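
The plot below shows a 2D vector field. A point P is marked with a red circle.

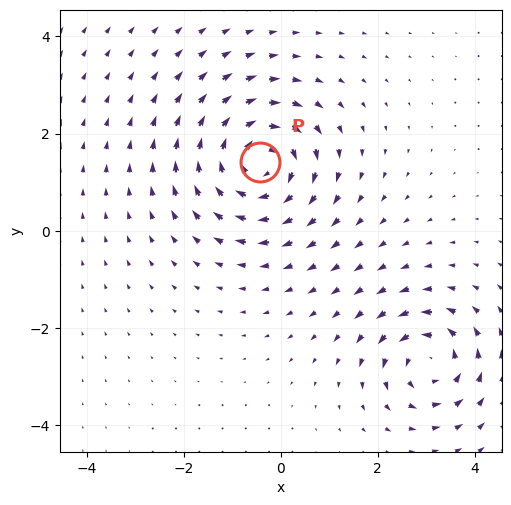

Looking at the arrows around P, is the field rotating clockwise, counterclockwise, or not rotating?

clockwise

Near P at (-0.4, 1.4) the arrows circulate clockwise. The curl (z-component) there is about -5; negative curl means clockwise rotation.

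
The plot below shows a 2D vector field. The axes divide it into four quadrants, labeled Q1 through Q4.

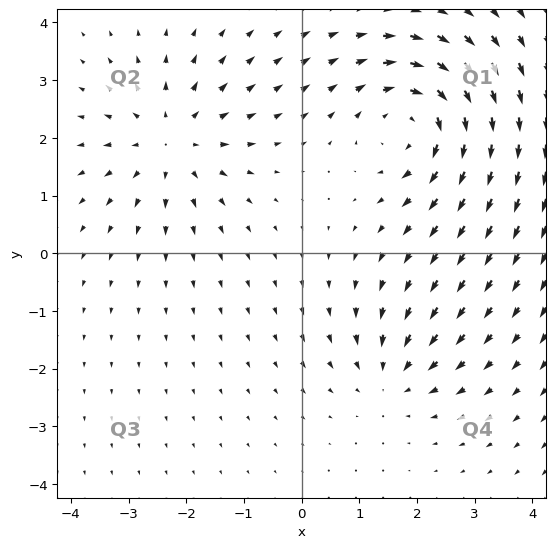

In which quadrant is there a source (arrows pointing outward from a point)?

The source sits at approximately (-2.3, 1.9), which lies in quadrant Q2. The divergence there is about +3, positive as expected for a source.

Q2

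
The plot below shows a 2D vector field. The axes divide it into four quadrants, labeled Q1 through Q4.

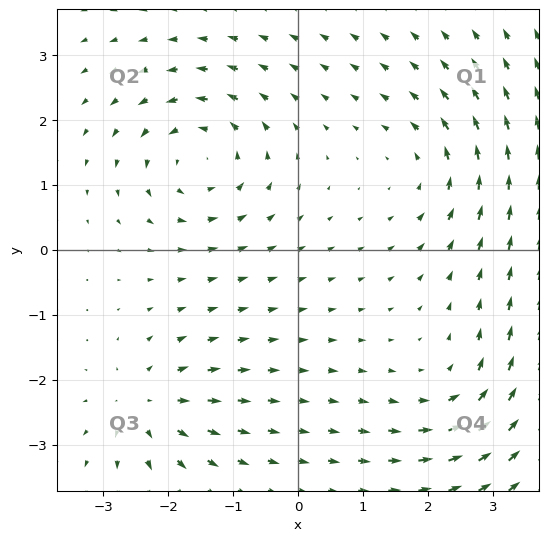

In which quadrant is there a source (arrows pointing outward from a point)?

Q3

The source sits at approximately (-2.3, -2.4), which lies in quadrant Q3. The divergence there is about +5, positive as expected for a source.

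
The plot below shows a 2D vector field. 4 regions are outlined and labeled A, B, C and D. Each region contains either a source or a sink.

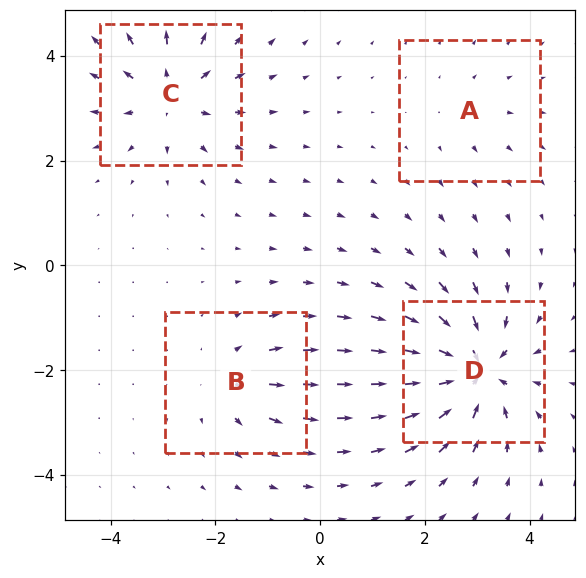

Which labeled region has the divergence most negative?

Divergence at each region's feature centre — A: about +2, B: about +4, C: about +6, D: about -8. Region D is most negative.

D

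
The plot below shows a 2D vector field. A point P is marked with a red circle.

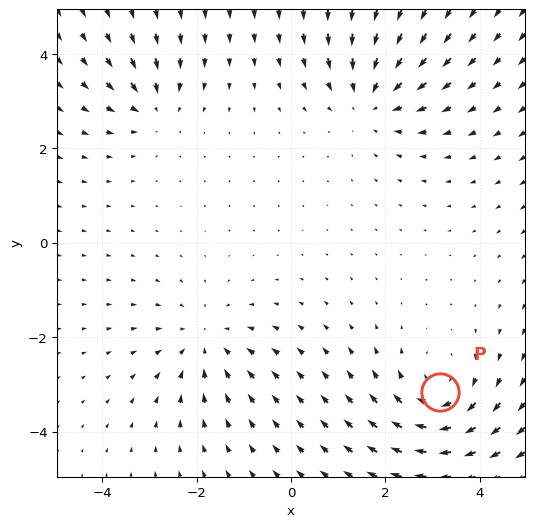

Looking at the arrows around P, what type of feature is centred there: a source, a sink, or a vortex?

At P (3.2, -3.2) the arrows circulate clockwise. Divergence ≈0, curl about -5 — near-zero divergence with nonzero curl is a vortex.

vortex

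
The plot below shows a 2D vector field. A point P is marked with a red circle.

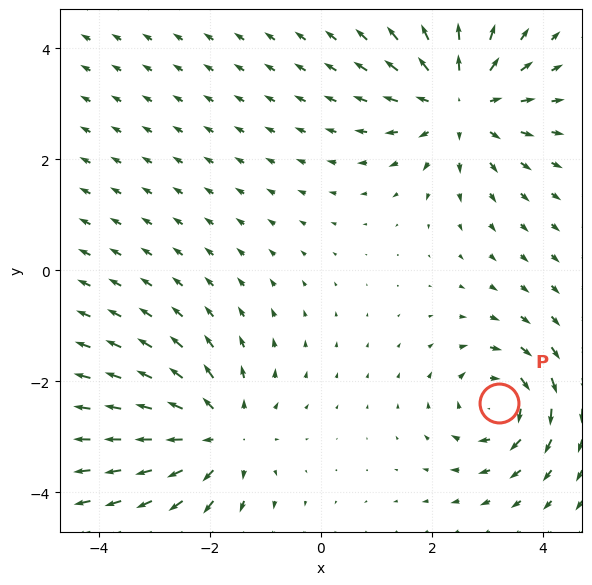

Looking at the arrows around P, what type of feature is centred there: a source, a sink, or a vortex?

vortex

At P (3.2, -2.4) the arrows circulate clockwise. Divergence ≈0, curl about -4 — near-zero divergence with nonzero curl is a vortex.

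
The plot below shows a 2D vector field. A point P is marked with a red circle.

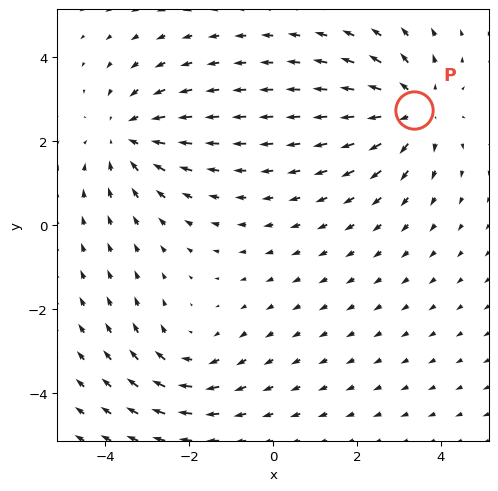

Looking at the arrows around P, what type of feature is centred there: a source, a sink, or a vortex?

At P (3.3, 2.7) the arrows spread outward. Divergence about +3, curl ≈0 — positive divergence with near-zero curl is a source.

source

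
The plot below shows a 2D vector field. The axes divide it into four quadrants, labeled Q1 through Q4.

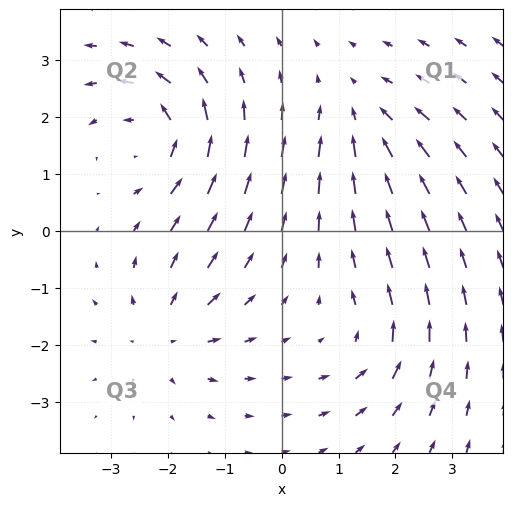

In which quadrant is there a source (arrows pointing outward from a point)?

Q3

The source sits at approximately (-2.0, -1.8), which lies in quadrant Q3. The divergence there is about +4, positive as expected for a source.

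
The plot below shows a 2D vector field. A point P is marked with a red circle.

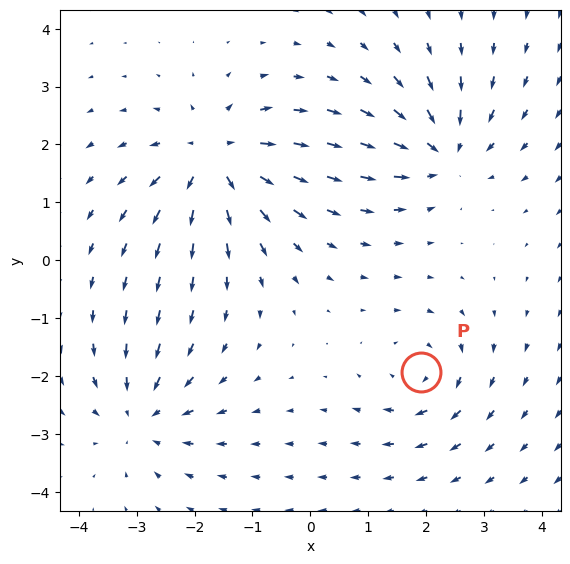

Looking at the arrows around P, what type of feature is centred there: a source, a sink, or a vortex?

vortex

At P (1.9, -1.9) the arrows circulate clockwise. Divergence ≈0, curl about -4 — near-zero divergence with nonzero curl is a vortex.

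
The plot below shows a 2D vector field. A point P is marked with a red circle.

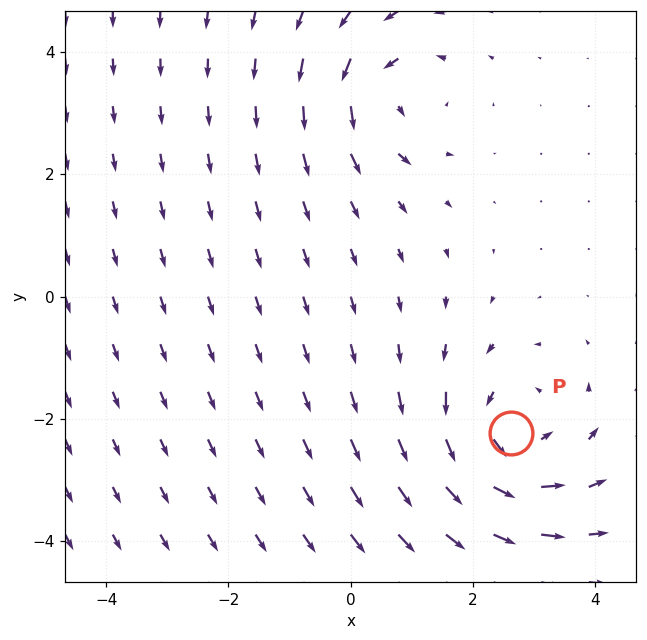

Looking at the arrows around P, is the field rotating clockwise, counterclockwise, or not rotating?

counterclockwise

Near P at (2.6, -2.2) the arrows circulate counterclockwise. The curl (z-component) there is about +5; positive curl means counterclockwise rotation.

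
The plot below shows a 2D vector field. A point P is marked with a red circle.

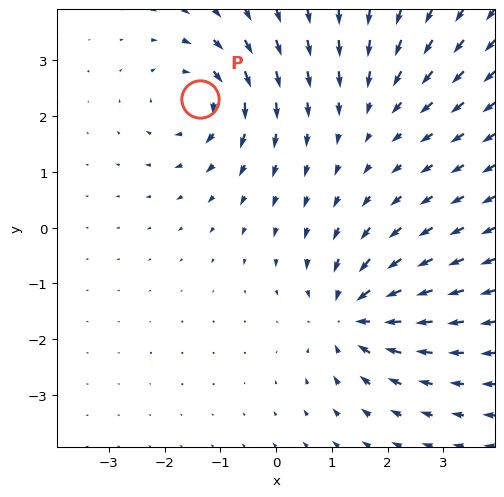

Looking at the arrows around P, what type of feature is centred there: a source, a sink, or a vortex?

At P (-1.4, 2.3) the arrows circulate clockwise. Divergence ≈0, curl about -5 — near-zero divergence with nonzero curl is a vortex.

vortex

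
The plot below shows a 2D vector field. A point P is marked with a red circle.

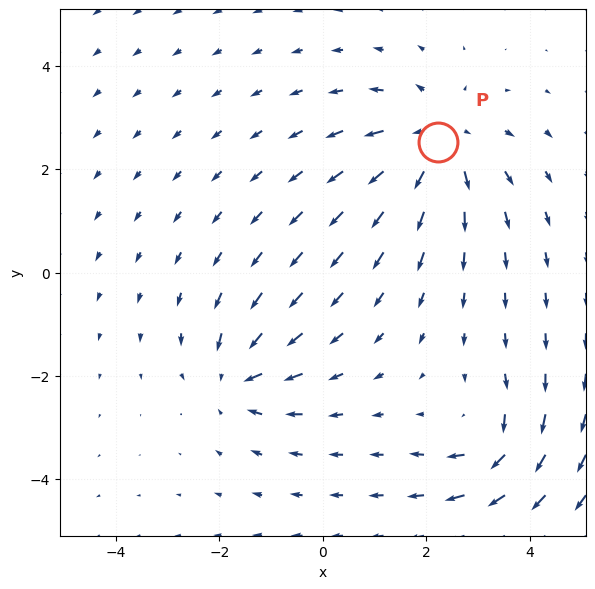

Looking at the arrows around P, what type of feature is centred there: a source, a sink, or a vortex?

source

At P (2.2, 2.5) the arrows spread outward. Divergence about +4, curl ≈0 — positive divergence with near-zero curl is a source.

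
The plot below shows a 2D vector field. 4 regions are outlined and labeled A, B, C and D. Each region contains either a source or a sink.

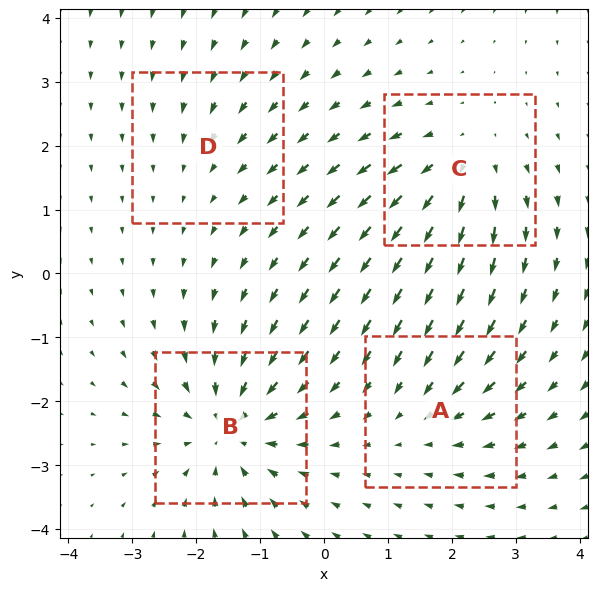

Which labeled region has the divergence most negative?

Divergence at each region's feature centre — A: about -3, B: about -6, C: about +5, D: about -2. Region B is most negative.

B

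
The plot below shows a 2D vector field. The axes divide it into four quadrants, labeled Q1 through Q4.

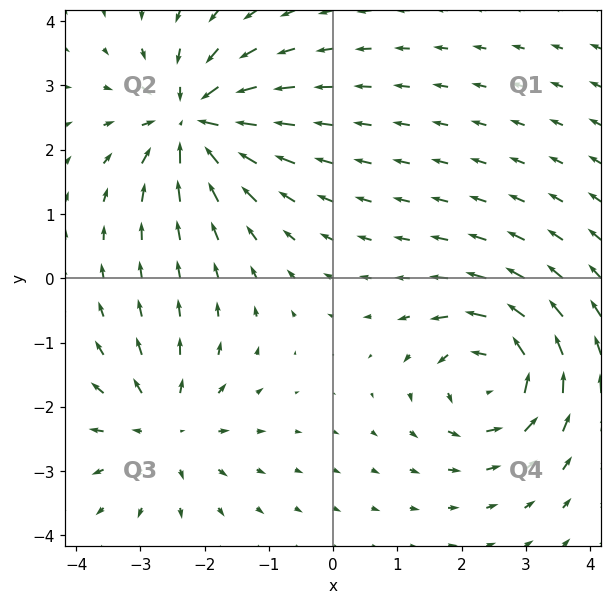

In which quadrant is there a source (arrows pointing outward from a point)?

The source sits at approximately (-2.6, -2.3), which lies in quadrant Q3. The divergence there is about +4, positive as expected for a source.

Q3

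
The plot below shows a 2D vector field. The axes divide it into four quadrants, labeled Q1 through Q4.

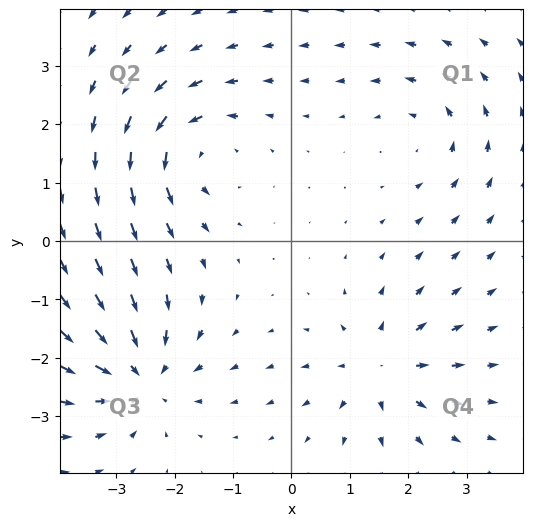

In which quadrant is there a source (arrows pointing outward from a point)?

The source sits at approximately (1.5, -2.2), which lies in quadrant Q4. The divergence there is about +4, positive as expected for a source.

Q4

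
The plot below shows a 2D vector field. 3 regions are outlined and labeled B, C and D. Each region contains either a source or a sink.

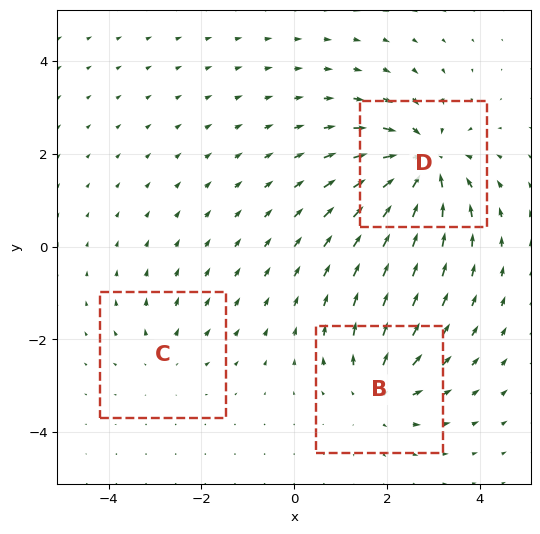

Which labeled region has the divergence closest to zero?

Divergence at each region's feature centre — B: about +3, C: about +2, D: about -5. Region C is closest to zero.

C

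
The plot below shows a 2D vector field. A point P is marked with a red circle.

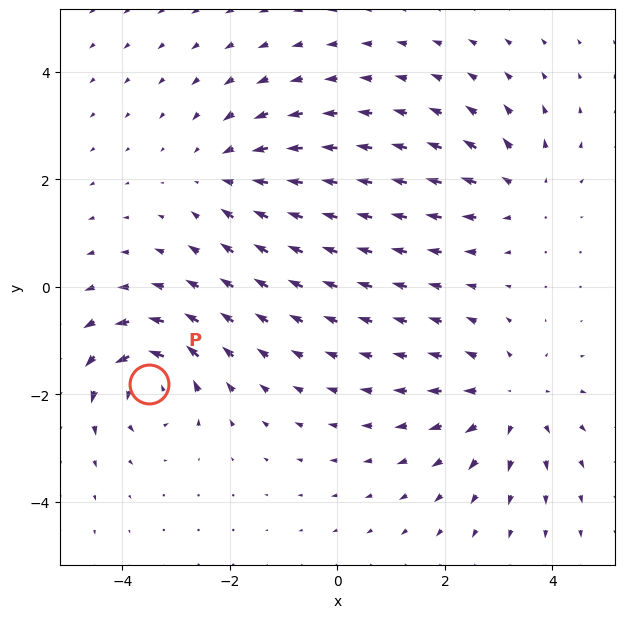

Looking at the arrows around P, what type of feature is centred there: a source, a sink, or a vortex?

vortex

At P (-3.5, -1.8) the arrows circulate counterclockwise. Divergence ≈0, curl about +6 — near-zero divergence with nonzero curl is a vortex.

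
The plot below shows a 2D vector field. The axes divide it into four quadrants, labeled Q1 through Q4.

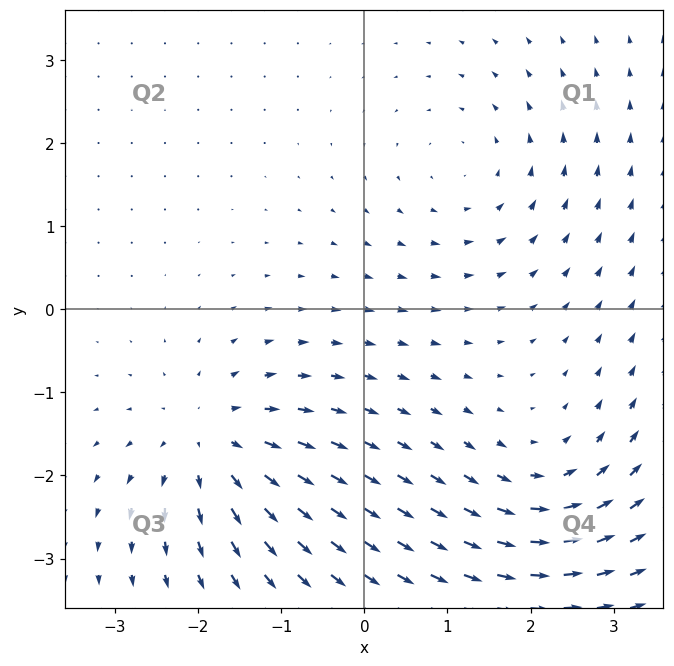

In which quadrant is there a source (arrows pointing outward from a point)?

The source sits at approximately (-1.8, -1.6), which lies in quadrant Q3. The divergence there is about +4, positive as expected for a source.

Q3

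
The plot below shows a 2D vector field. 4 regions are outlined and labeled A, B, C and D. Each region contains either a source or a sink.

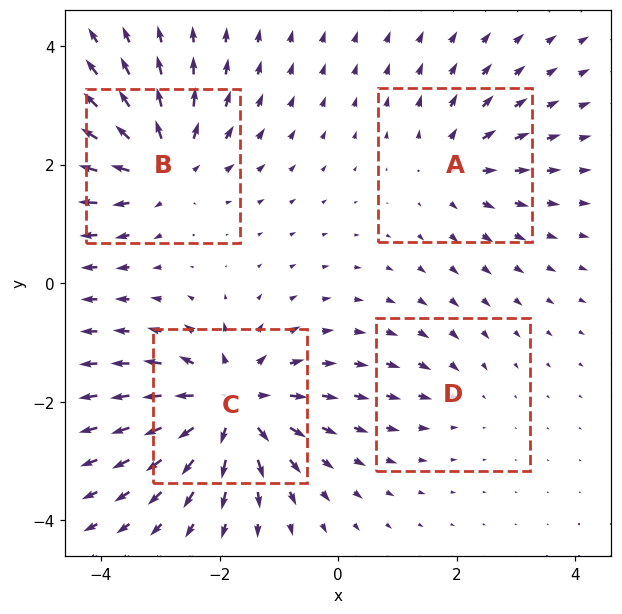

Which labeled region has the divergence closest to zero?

D

Divergence at each region's feature centre — A: about +4, B: about +6, C: about +8, D: about -2. Region D is closest to zero.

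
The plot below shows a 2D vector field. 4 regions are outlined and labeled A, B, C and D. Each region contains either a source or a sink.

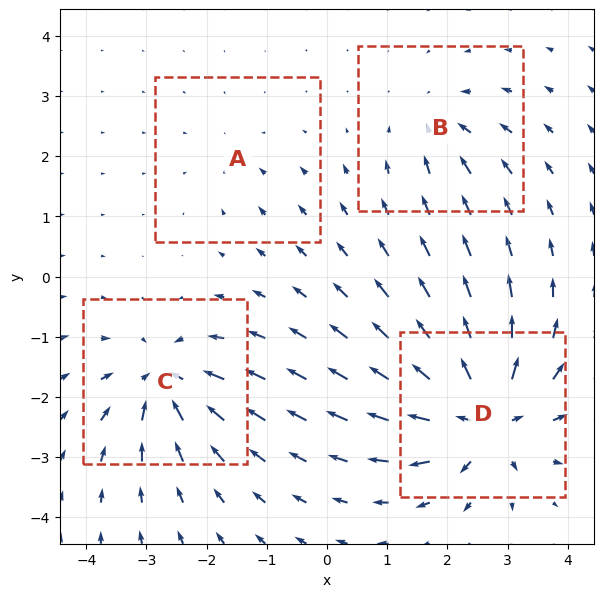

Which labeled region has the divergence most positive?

Divergence at each region's feature centre — A: about -2, B: about -4, C: about -7, D: about +9. Region D is most positive.

D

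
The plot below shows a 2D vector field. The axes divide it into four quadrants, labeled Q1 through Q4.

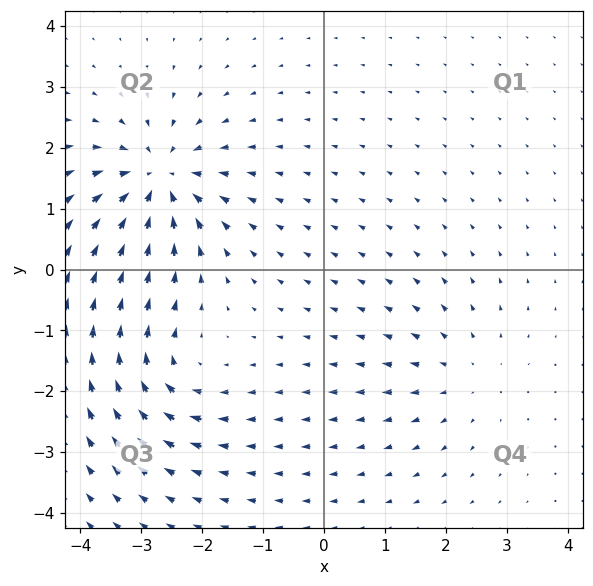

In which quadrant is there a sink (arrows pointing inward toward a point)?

The sink sits at approximately (-2.7, 1.5), which lies in quadrant Q2. The divergence there is about -6, negative as expected for a sink.

Q2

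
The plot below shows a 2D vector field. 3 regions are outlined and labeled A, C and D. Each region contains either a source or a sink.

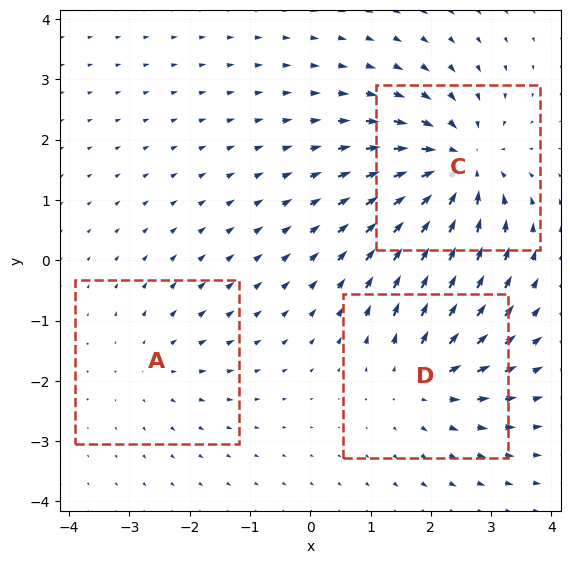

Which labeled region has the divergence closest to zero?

A

Divergence at each region's feature centre — A: about +2, C: about -5, D: about +3. Region A is closest to zero.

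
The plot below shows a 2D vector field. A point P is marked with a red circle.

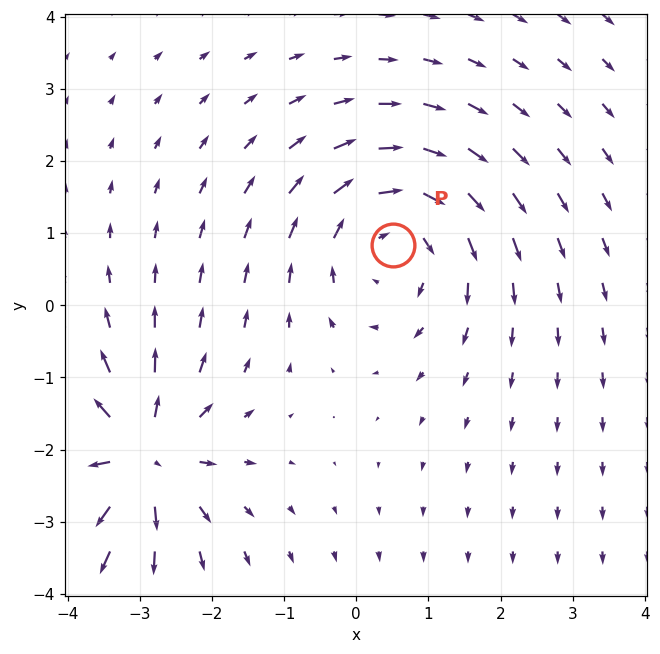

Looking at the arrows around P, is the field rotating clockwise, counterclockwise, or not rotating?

Near P at (0.5, 0.8) the arrows circulate clockwise. The curl (z-component) there is about -4; negative curl means clockwise rotation.

clockwise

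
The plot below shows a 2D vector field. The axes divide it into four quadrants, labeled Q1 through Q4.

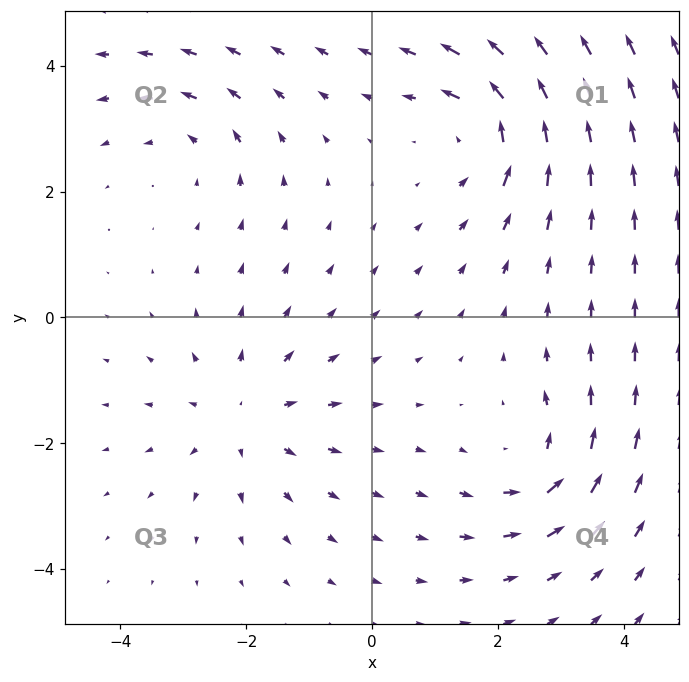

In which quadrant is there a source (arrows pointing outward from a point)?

Q3

The source sits at approximately (-2.0, -1.6), which lies in quadrant Q3. The divergence there is about +3, positive as expected for a source.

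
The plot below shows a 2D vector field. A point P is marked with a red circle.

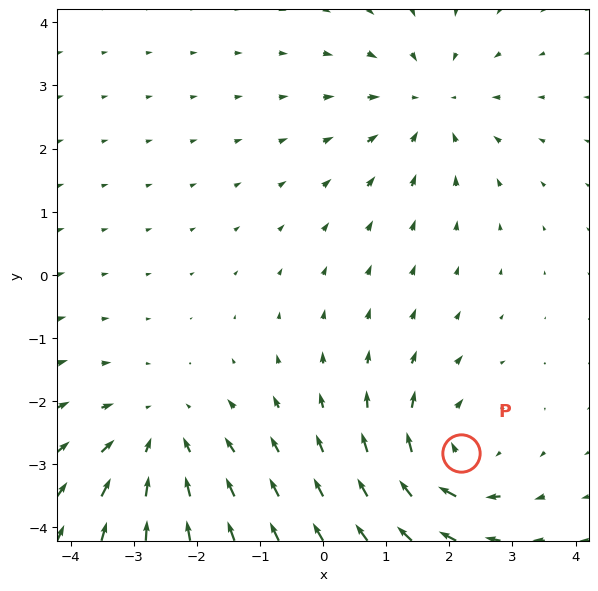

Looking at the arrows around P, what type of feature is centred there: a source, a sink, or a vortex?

At P (2.2, -2.8) the arrows circulate clockwise. Divergence ≈0, curl about -3 — near-zero divergence with nonzero curl is a vortex.

vortex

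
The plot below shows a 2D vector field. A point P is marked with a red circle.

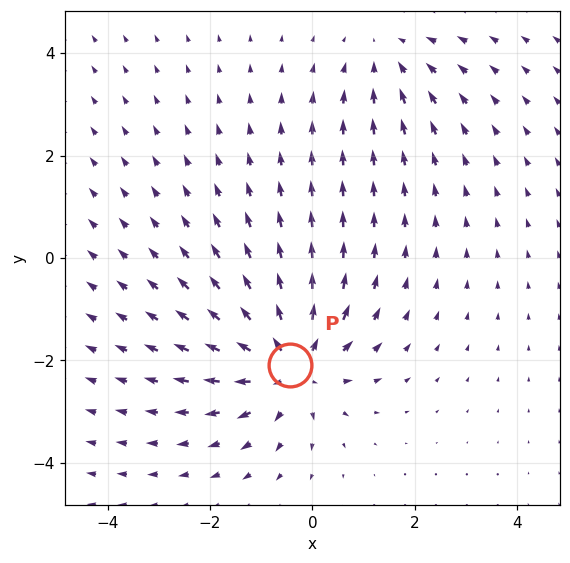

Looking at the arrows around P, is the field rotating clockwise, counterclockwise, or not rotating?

Near P at (-0.4, -2.1) the arrows show no circulation. The curl there is ≈0.

not rotating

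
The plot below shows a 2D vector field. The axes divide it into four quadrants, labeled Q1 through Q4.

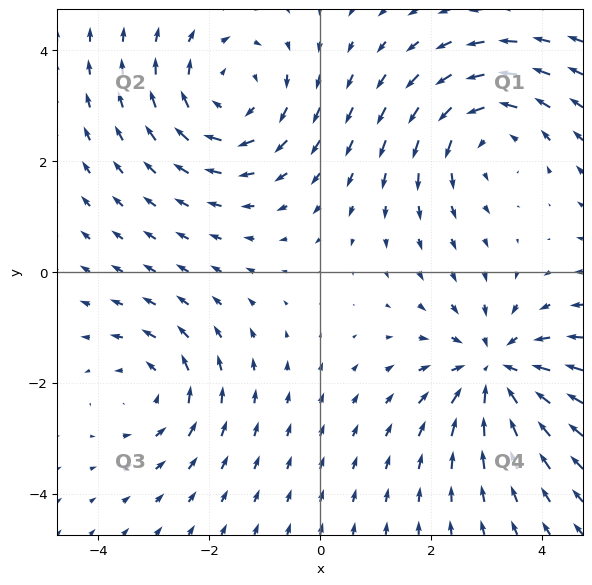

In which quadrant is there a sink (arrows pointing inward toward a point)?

Q4

The sink sits at approximately (3.2, -1.8), which lies in quadrant Q4. The divergence there is about -5, negative as expected for a sink.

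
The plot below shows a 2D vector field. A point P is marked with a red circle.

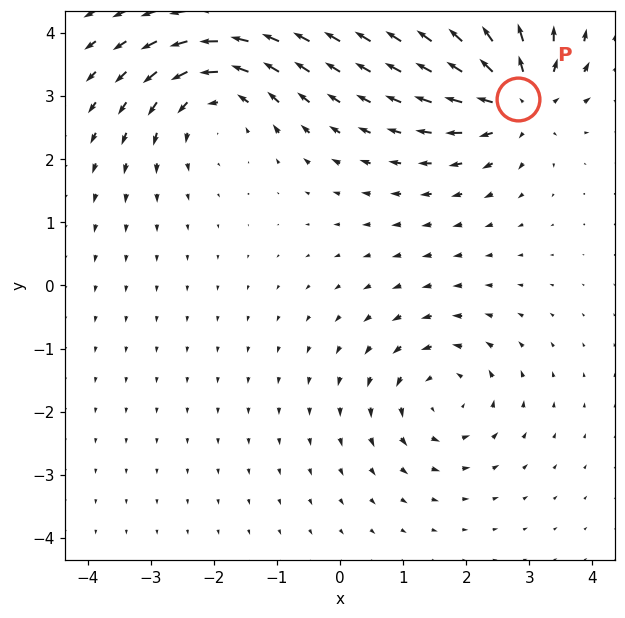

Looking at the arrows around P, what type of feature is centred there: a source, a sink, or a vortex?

source

At P (2.8, 3.0) the arrows spread outward. Divergence about +6, curl ≈0 — positive divergence with near-zero curl is a source.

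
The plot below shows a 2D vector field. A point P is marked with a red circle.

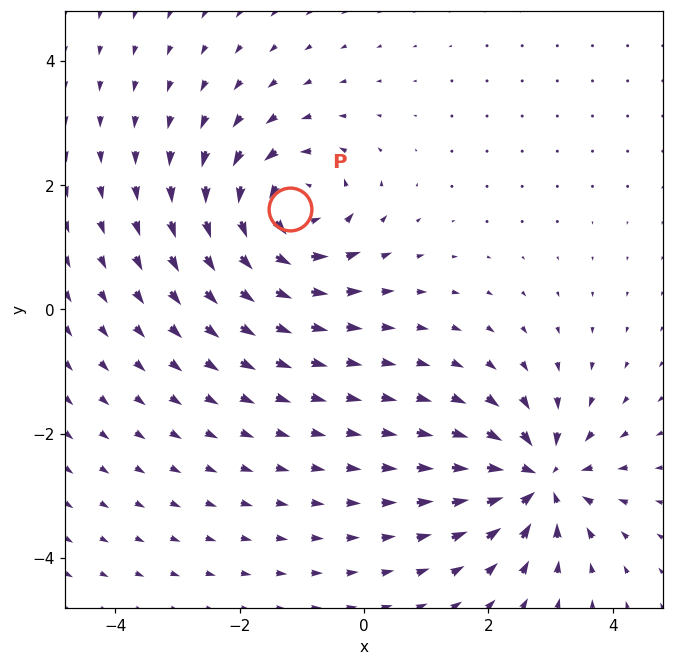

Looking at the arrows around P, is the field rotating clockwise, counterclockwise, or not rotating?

Near P at (-1.2, 1.6) the arrows circulate counterclockwise. The curl (z-component) there is about +5; positive curl means counterclockwise rotation.

counterclockwise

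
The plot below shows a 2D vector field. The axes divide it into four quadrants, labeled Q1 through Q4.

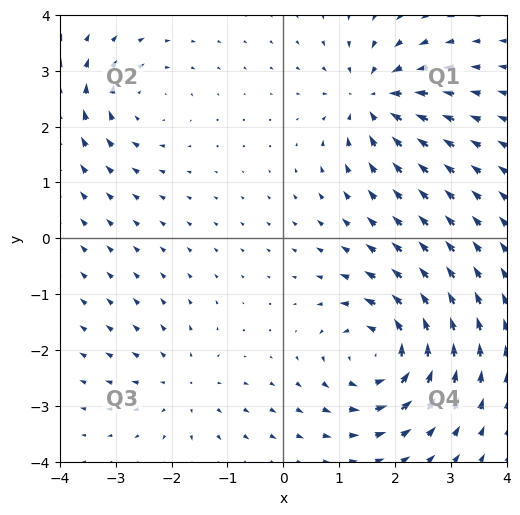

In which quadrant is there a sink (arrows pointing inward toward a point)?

Q1

The sink sits at approximately (1.6, 2.5), which lies in quadrant Q1. The divergence there is about -5, negative as expected for a sink.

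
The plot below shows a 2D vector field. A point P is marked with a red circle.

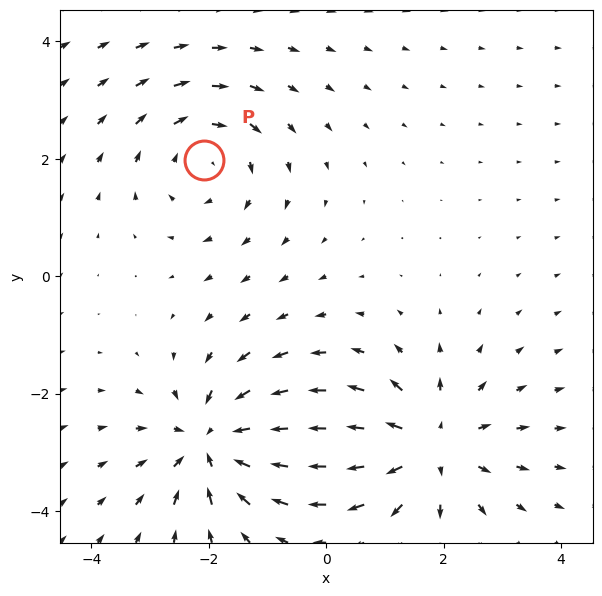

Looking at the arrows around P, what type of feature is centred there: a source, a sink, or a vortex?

vortex

At P (-2.1, 2.0) the arrows circulate clockwise. Divergence ≈0, curl about -3 — near-zero divergence with nonzero curl is a vortex.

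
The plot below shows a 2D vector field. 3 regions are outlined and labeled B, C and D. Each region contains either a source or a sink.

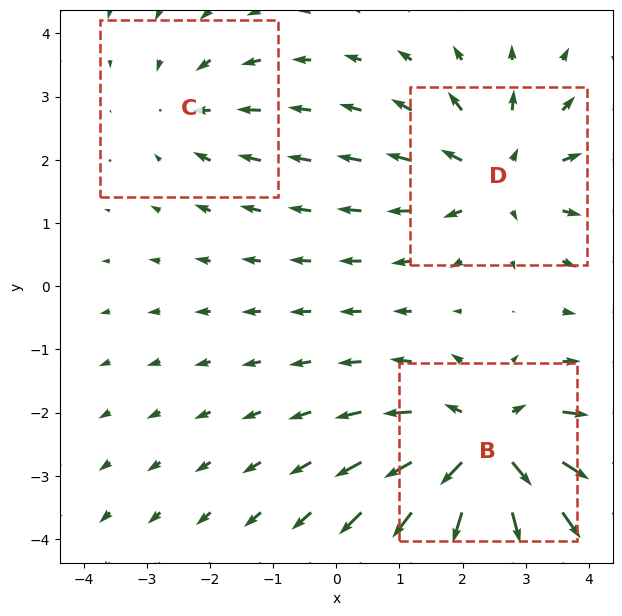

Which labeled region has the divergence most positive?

B

Divergence at each region's feature centre — B: about +5, C: about -2, D: about +3. Region B is most positive.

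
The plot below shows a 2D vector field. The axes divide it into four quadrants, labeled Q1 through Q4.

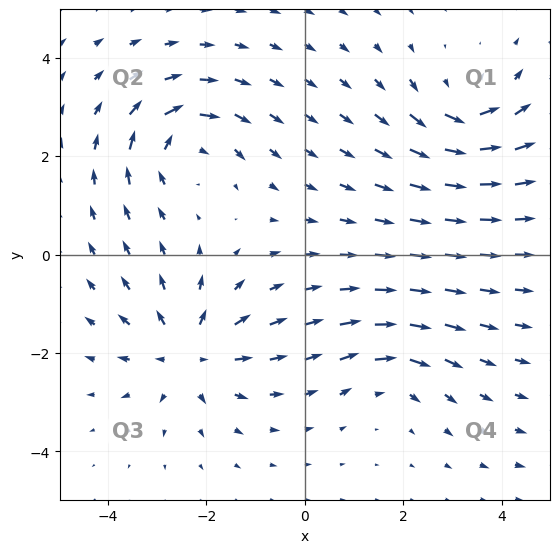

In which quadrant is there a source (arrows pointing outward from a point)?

The source sits at approximately (-2.4, -2.0), which lies in quadrant Q3. The divergence there is about +5, positive as expected for a source.

Q3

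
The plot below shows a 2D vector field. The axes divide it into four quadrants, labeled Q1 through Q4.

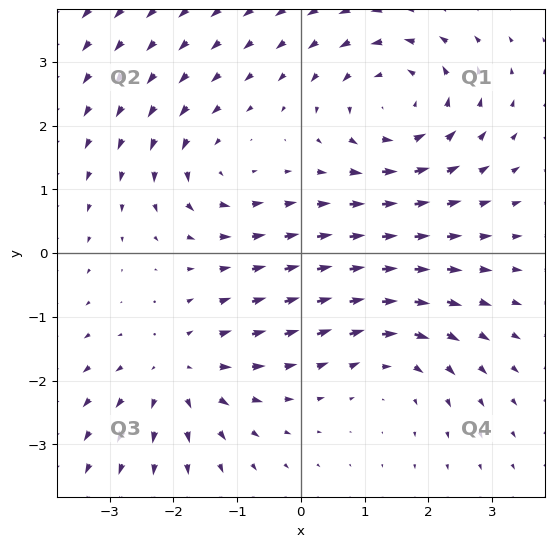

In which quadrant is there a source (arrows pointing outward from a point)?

The source sits at approximately (-1.9, -1.9), which lies in quadrant Q3. The divergence there is about +4, positive as expected for a source.

Q3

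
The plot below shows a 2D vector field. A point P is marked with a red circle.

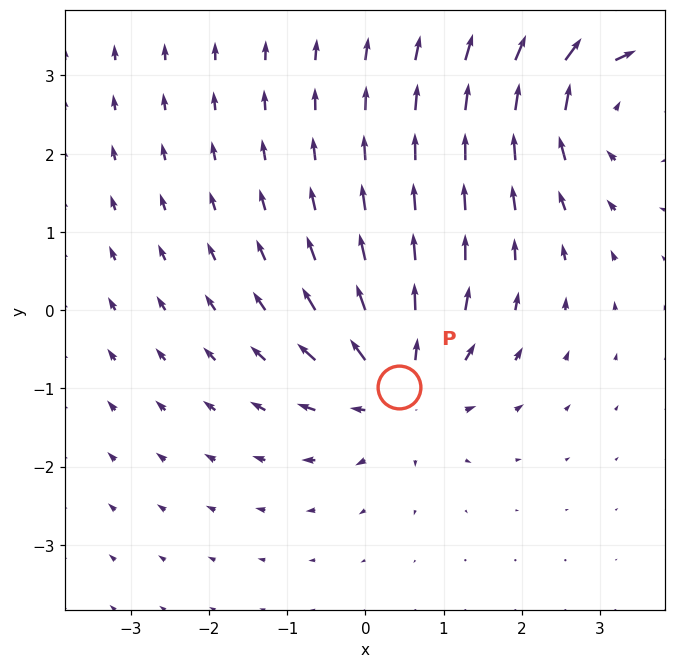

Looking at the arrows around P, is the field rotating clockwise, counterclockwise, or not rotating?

not rotating

Near P at (0.4, -1.0) the arrows show no circulation. The curl there is ≈0.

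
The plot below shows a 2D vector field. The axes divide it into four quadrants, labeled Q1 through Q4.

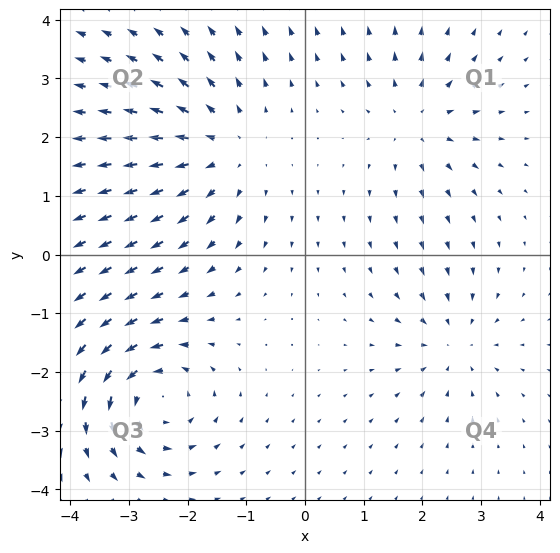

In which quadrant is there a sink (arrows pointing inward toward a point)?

Q4

The sink sits at approximately (2.5, -1.5), which lies in quadrant Q4. The divergence there is about -3, negative as expected for a sink.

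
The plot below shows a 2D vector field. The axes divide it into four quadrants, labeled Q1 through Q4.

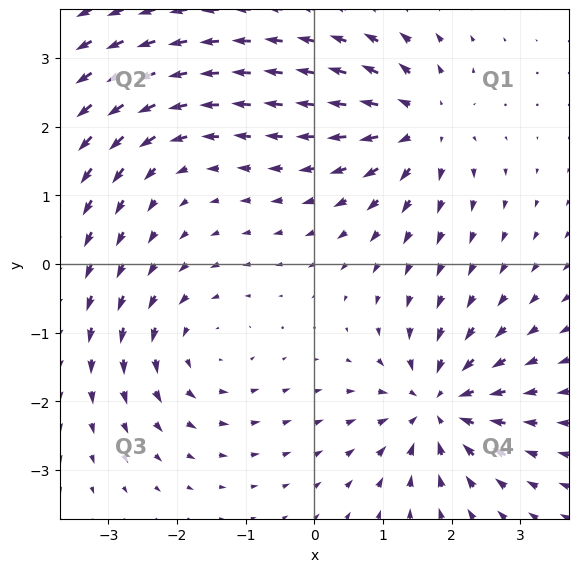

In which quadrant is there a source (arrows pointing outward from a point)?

Q1

The source sits at approximately (1.5, 2.0), which lies in quadrant Q1. The divergence there is about +5, positive as expected for a source.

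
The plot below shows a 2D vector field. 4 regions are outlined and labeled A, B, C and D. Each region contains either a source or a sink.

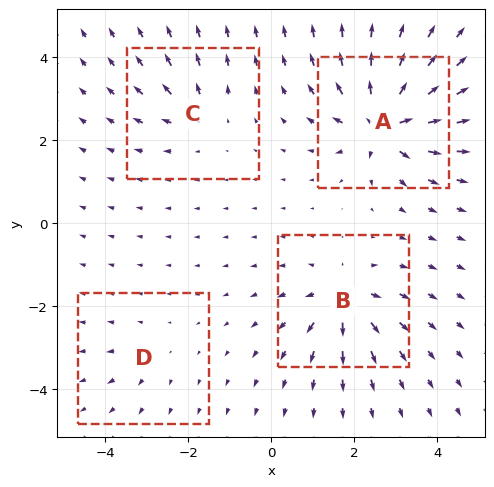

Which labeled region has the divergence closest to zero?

Divergence at each region's feature centre — A: about +9, B: about +6, C: about +4, D: about +2. Region D is closest to zero.

D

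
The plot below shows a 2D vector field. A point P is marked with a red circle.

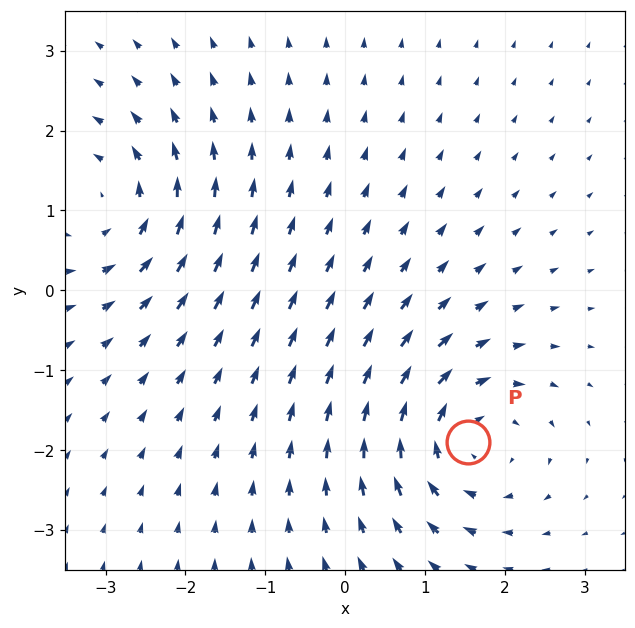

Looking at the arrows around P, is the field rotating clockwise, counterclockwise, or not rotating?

Near P at (1.5, -1.9) the arrows circulate clockwise. The curl (z-component) there is about -5; negative curl means clockwise rotation.

clockwise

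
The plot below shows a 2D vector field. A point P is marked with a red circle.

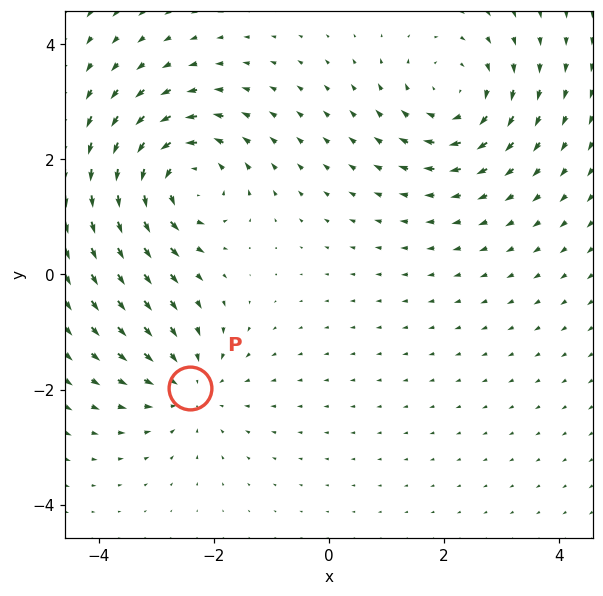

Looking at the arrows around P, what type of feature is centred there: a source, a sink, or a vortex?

At P (-2.4, -2.0) the arrows converge inward. Divergence about -3, curl ≈0 — negative divergence with near-zero curl is a sink.

sink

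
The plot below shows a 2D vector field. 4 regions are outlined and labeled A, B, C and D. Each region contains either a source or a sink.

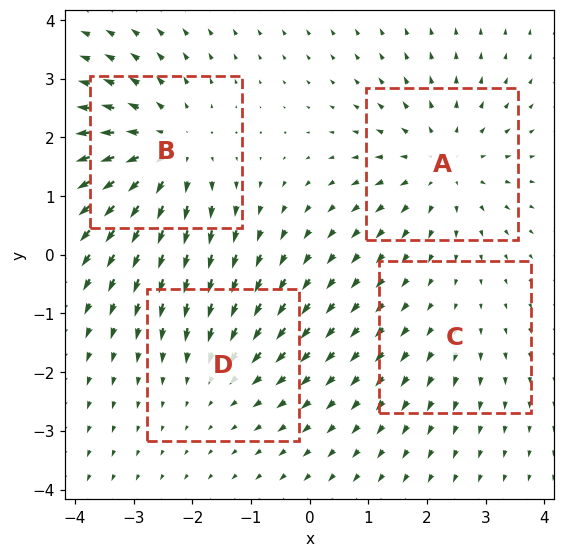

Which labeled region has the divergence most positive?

Divergence at each region's feature centre — A: about +4, B: about +6, C: about +2, D: about -3. Region B is most positive.

B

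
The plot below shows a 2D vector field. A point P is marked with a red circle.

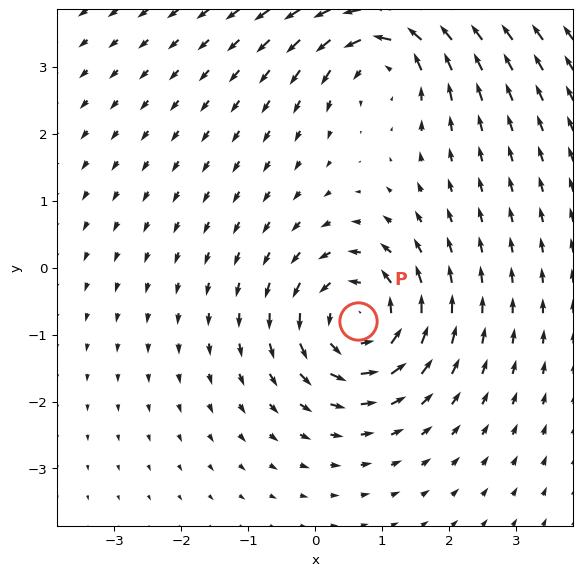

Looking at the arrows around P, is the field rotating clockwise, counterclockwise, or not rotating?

counterclockwise

Near P at (0.6, -0.8) the arrows circulate counterclockwise. The curl (z-component) there is about +7; positive curl means counterclockwise rotation.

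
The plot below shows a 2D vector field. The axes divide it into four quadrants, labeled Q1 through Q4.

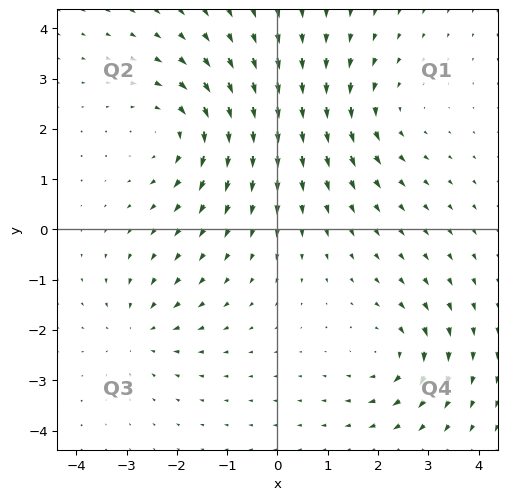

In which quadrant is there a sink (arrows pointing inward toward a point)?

The sink sits at approximately (-2.7, -2.0), which lies in quadrant Q3. The divergence there is about -3, negative as expected for a sink.

Q3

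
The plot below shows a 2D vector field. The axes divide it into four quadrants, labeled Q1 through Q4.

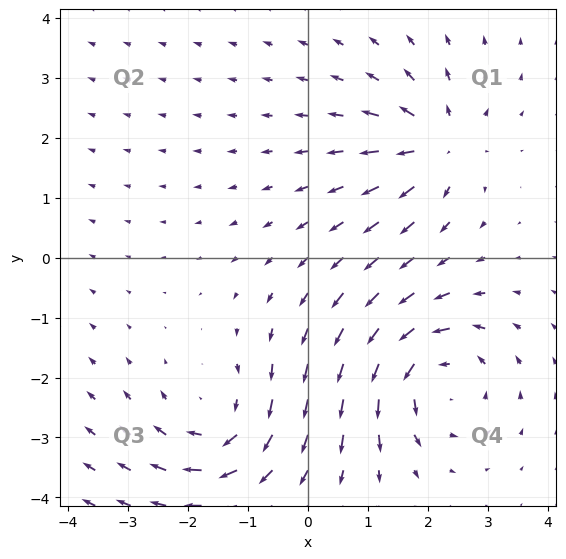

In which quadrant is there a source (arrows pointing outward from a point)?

Q1

The source sits at approximately (2.2, 1.9), which lies in quadrant Q1. The divergence there is about +5, positive as expected for a source.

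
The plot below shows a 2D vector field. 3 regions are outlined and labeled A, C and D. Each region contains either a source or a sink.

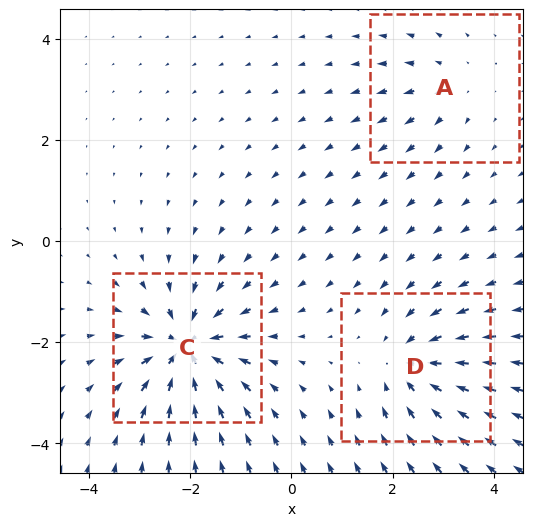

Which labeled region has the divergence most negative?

C

Divergence at each region's feature centre — A: about +2, C: about -6, D: about -4. Region C is most negative.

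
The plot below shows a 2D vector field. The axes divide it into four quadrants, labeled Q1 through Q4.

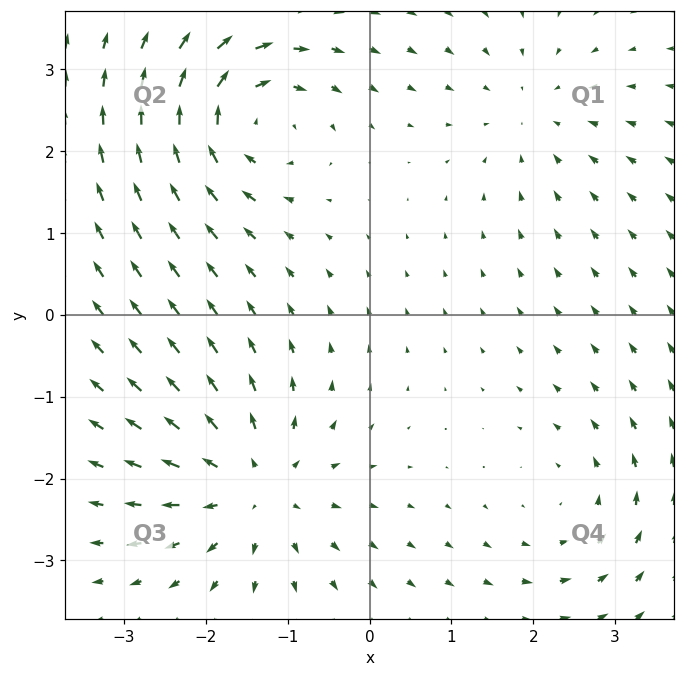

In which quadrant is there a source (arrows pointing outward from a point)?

Q3

The source sits at approximately (-1.4, -2.1), which lies in quadrant Q3. The divergence there is about +4, positive as expected for a source.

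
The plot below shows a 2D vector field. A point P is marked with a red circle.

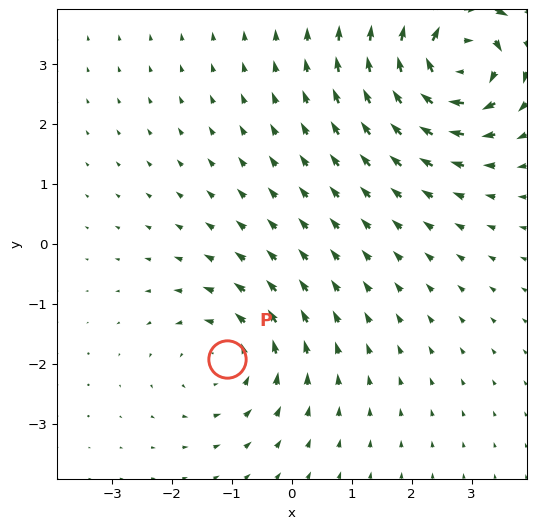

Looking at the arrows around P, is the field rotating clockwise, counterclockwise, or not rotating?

counterclockwise

Near P at (-1.1, -1.9) the arrows circulate counterclockwise. The curl (z-component) there is about +3; positive curl means counterclockwise rotation.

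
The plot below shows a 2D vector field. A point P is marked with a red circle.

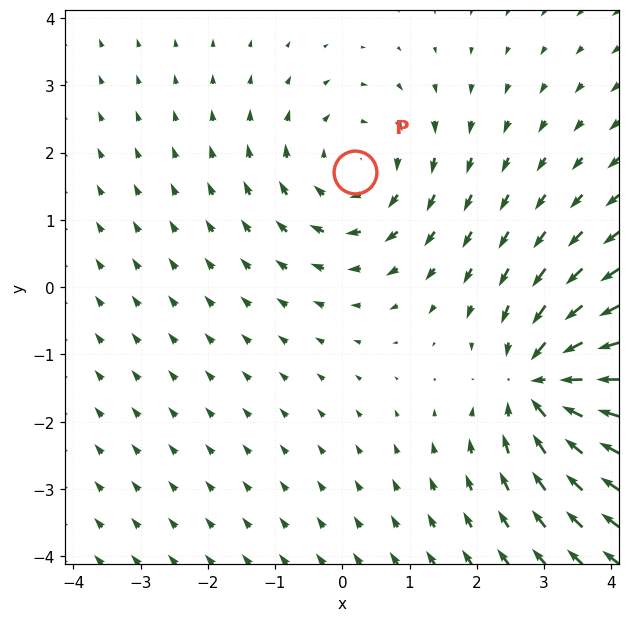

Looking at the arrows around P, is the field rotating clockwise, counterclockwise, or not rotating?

clockwise

Near P at (0.2, 1.7) the arrows circulate clockwise. The curl (z-component) there is about -2; negative curl means clockwise rotation.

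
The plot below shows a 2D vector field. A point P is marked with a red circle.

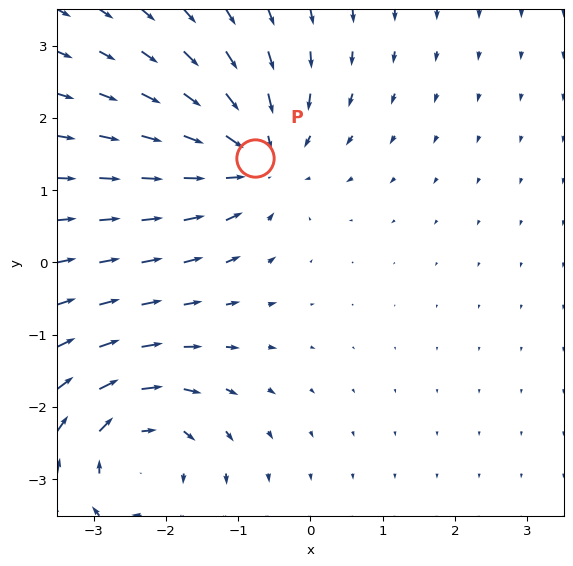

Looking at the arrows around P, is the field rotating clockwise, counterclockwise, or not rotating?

Near P at (-0.8, 1.4) the arrows show no circulation. The curl there is ≈0.

not rotating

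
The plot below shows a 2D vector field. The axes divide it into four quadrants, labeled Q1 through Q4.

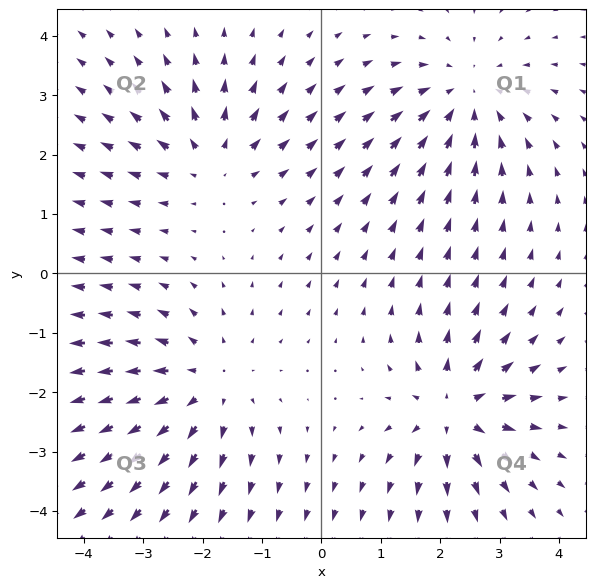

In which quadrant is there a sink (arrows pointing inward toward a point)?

Q1

The sink sits at approximately (2.4, 3.0), which lies in quadrant Q1. The divergence there is about -4, negative as expected for a sink.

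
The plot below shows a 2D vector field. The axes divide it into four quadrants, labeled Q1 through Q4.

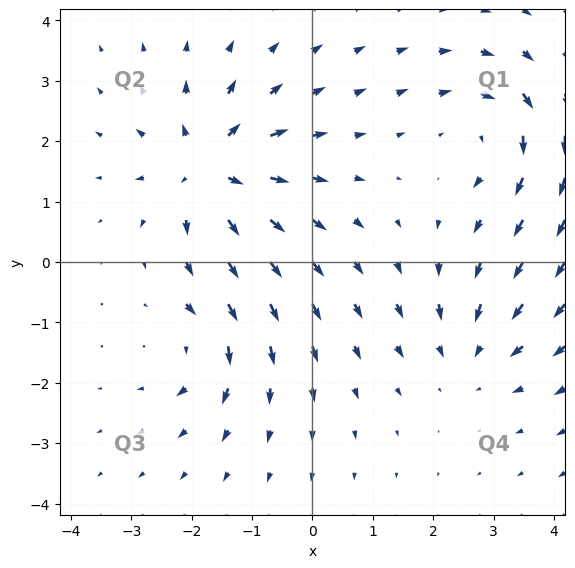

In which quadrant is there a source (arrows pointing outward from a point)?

Q2

The source sits at approximately (-1.7, 1.5), which lies in quadrant Q2. The divergence there is about +5, positive as expected for a source.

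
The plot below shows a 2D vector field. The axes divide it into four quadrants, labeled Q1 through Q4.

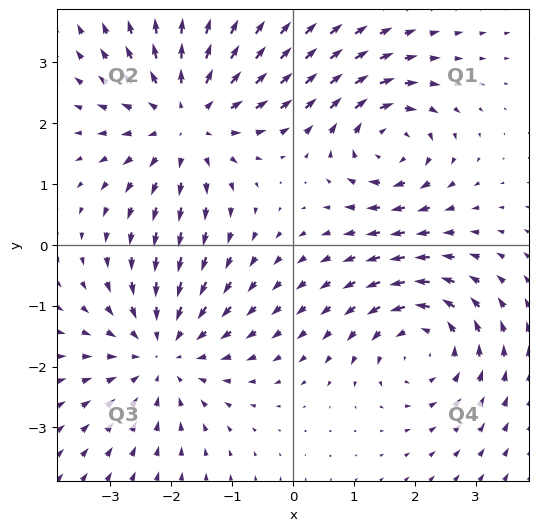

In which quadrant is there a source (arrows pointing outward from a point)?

Q2

The source sits at approximately (-1.7, 2.1), which lies in quadrant Q2. The divergence there is about +4, positive as expected for a source.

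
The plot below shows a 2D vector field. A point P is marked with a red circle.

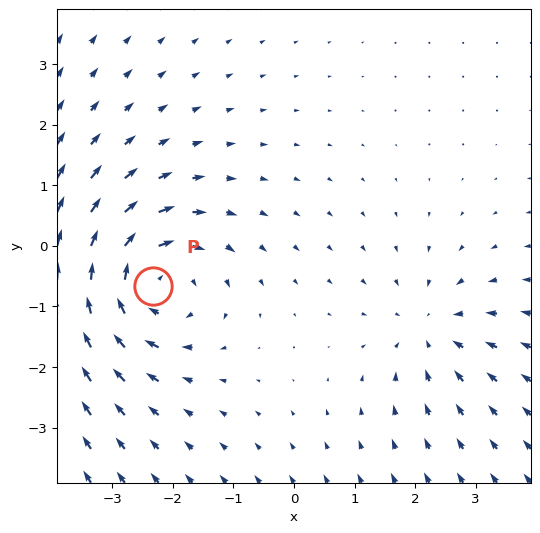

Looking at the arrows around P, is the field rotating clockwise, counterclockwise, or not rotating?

clockwise

Near P at (-2.3, -0.7) the arrows circulate clockwise. The curl (z-component) there is about -5; negative curl means clockwise rotation.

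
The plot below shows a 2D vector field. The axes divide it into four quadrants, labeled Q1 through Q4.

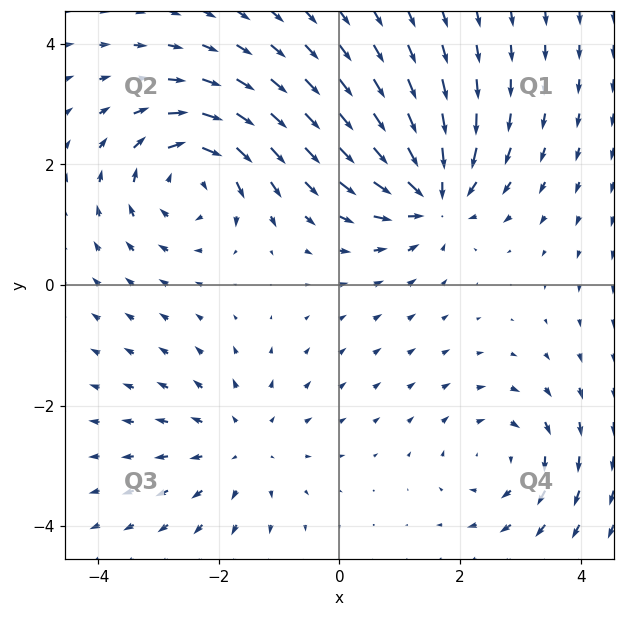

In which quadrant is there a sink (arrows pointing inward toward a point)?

The sink sits at approximately (1.6, 1.5), which lies in quadrant Q1. The divergence there is about -6, negative as expected for a sink.

Q1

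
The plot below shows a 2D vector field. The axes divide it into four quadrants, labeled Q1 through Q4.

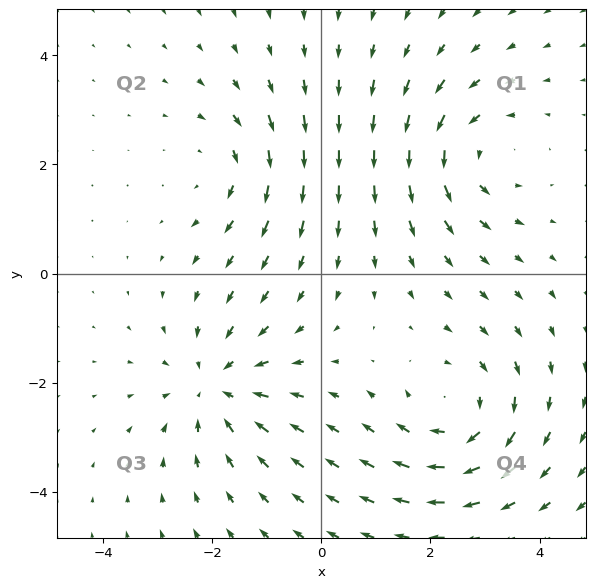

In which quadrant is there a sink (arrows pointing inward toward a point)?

Q3

The sink sits at approximately (-1.9, -2.1), which lies in quadrant Q3. The divergence there is about -4, negative as expected for a sink.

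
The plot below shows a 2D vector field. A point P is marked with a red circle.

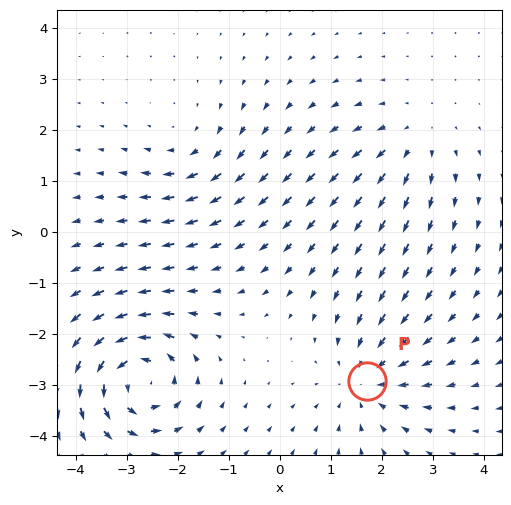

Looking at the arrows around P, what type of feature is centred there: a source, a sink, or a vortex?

sink

At P (1.7, -2.9) the arrows converge inward. Divergence about -3, curl ≈0 — negative divergence with near-zero curl is a sink.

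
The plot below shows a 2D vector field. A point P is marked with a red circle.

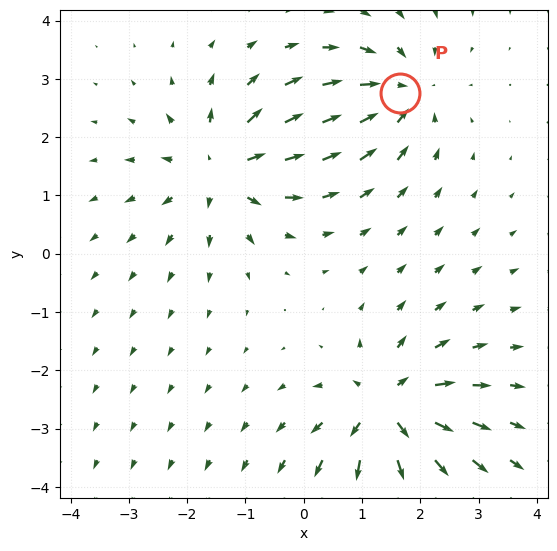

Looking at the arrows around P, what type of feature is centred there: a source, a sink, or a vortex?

sink

At P (1.7, 2.8) the arrows converge inward. Divergence about -3, curl ≈0 — negative divergence with near-zero curl is a sink.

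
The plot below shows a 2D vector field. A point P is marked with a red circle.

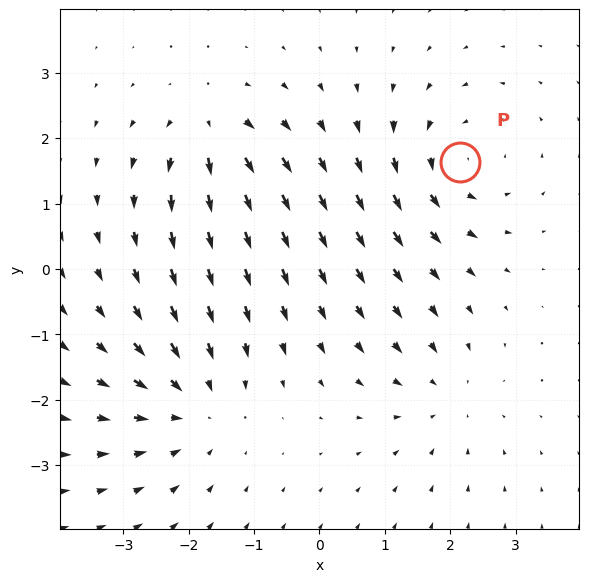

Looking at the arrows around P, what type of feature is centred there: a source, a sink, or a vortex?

vortex

At P (2.2, 1.6) the arrows circulate counterclockwise. Divergence ≈0, curl about +4 — near-zero divergence with nonzero curl is a vortex.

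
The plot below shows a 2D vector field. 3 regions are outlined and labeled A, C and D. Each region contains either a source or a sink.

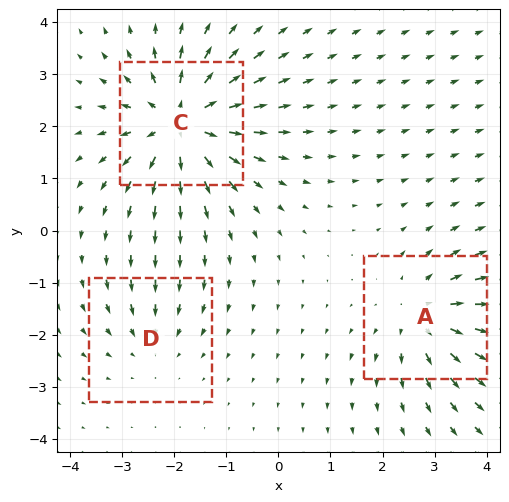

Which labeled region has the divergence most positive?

C

Divergence at each region's feature centre — A: about +4, C: about +5, D: about -2. Region C is most positive.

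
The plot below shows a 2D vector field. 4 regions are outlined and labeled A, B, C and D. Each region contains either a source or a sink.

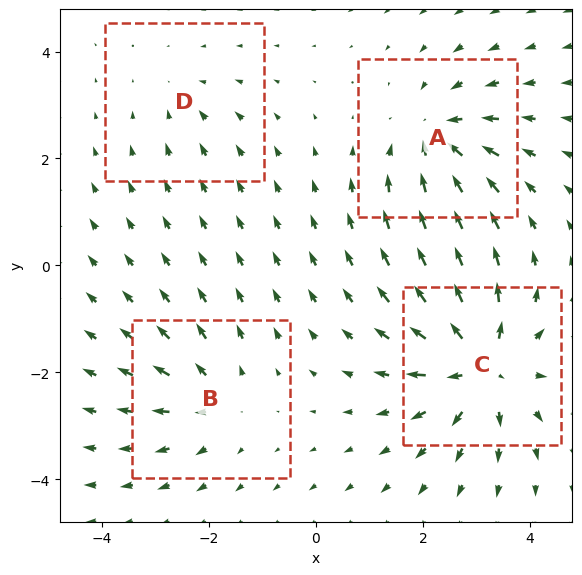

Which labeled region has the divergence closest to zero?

D

Divergence at each region's feature centre — A: about -5, B: about +4, C: about +7, D: about -2. Region D is closest to zero.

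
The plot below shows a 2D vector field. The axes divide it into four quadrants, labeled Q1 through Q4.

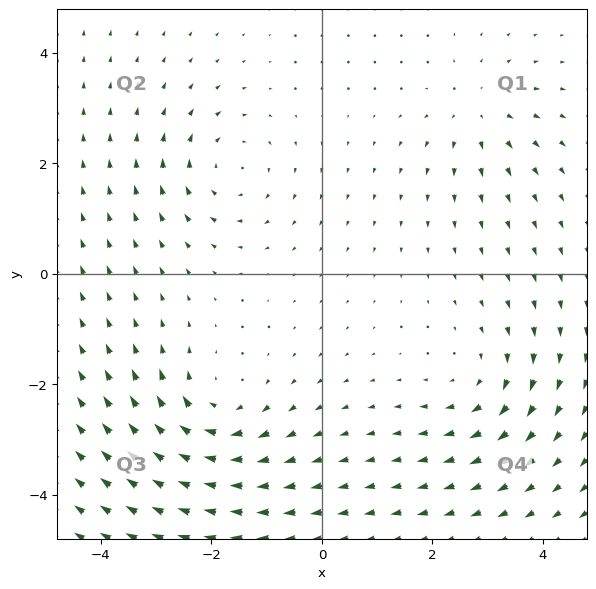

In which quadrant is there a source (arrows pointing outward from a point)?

Q1

The source sits at approximately (2.8, 2.9), which lies in quadrant Q1. The divergence there is about +4, positive as expected for a source.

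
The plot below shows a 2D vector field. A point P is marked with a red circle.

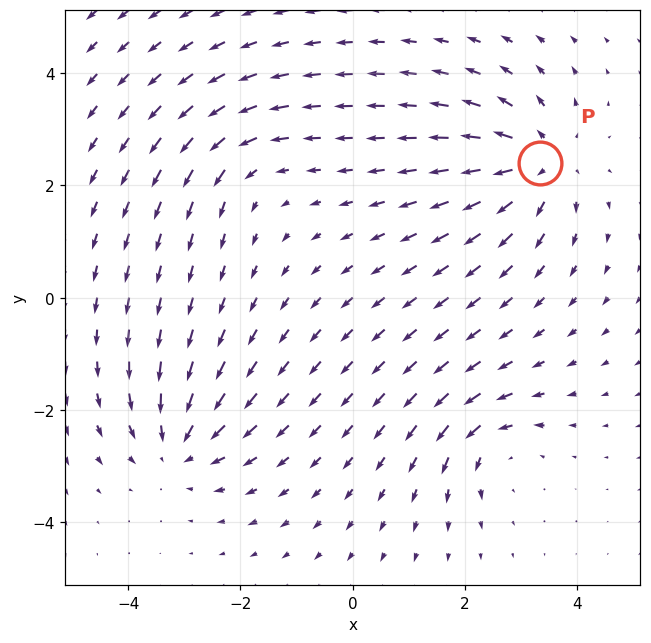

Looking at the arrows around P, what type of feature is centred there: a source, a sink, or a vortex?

source

At P (3.3, 2.4) the arrows spread outward. Divergence about +5, curl ≈0 — positive divergence with near-zero curl is a source.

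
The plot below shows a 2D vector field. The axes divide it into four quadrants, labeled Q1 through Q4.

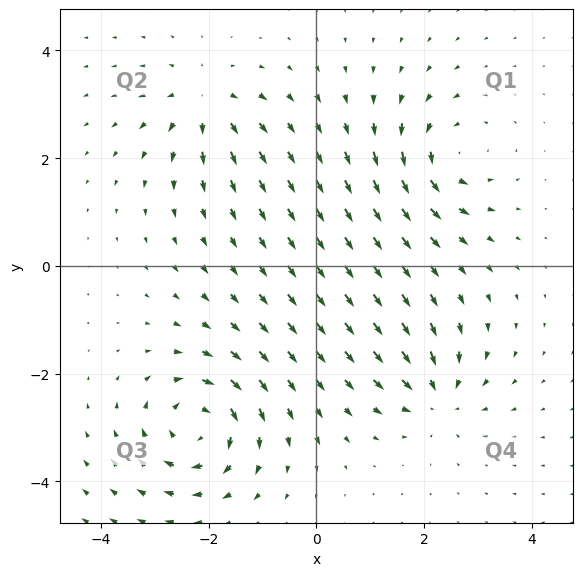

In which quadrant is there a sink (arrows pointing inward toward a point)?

Q4

The sink sits at approximately (2.2, -2.4), which lies in quadrant Q4. The divergence there is about -4, negative as expected for a sink.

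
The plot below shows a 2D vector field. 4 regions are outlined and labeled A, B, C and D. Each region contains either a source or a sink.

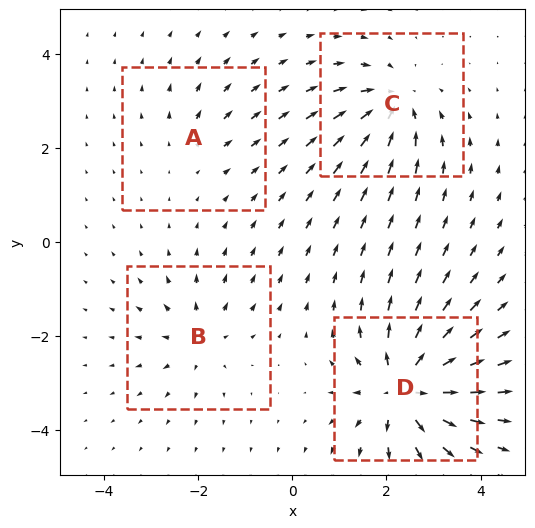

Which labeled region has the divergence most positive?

D

Divergence at each region's feature centre — A: about +2, B: about +4, C: about -6, D: about +9. Region D is most positive.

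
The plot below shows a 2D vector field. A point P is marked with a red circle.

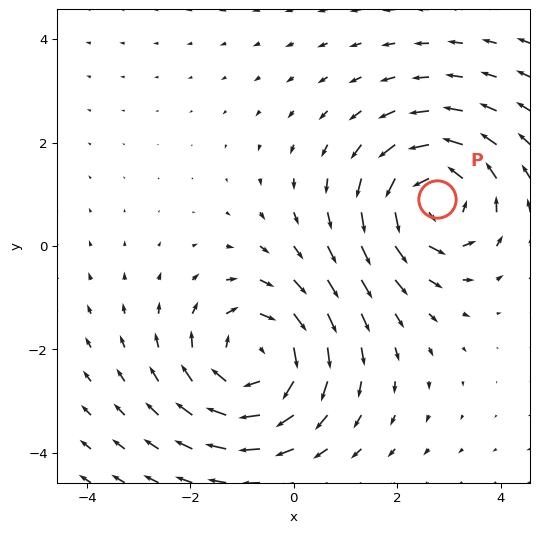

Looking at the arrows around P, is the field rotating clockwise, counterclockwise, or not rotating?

counterclockwise

Near P at (2.8, 0.9) the arrows circulate counterclockwise. The curl (z-component) there is about +4; positive curl means counterclockwise rotation.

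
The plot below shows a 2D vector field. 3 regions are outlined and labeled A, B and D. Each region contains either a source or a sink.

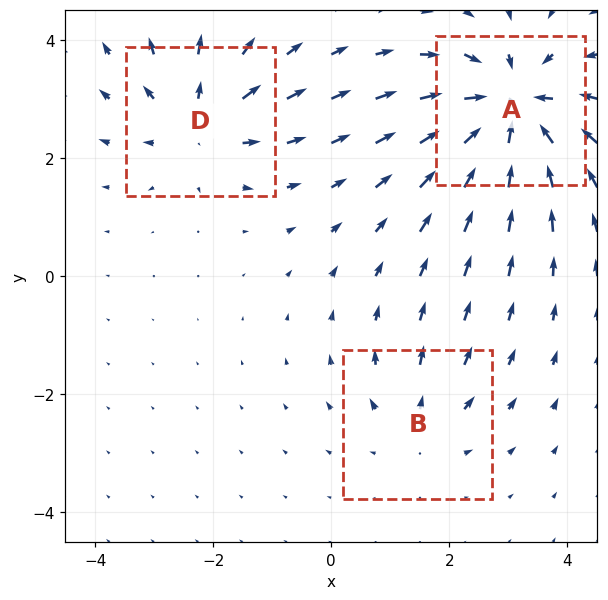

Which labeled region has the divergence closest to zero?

B

Divergence at each region's feature centre — A: about -5, B: about +2, D: about +3. Region B is closest to zero.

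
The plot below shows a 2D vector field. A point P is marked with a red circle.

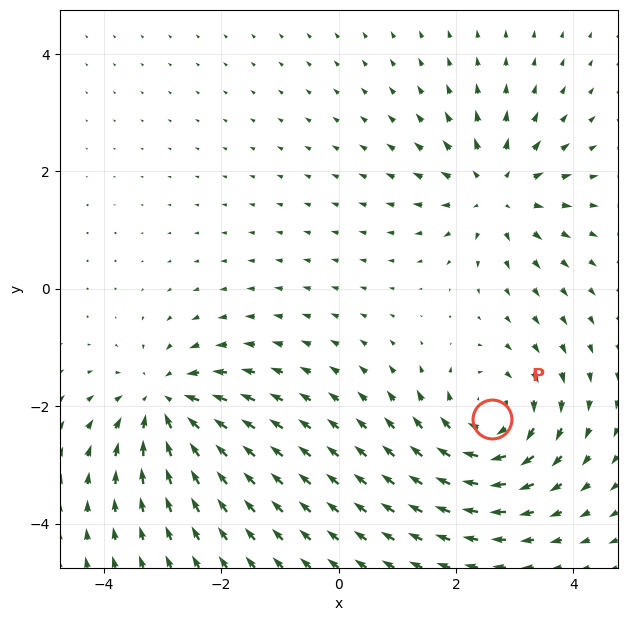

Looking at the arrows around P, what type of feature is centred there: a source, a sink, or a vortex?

At P (2.6, -2.2) the arrows circulate clockwise. Divergence ≈0, curl about -4 — near-zero divergence with nonzero curl is a vortex.

vortex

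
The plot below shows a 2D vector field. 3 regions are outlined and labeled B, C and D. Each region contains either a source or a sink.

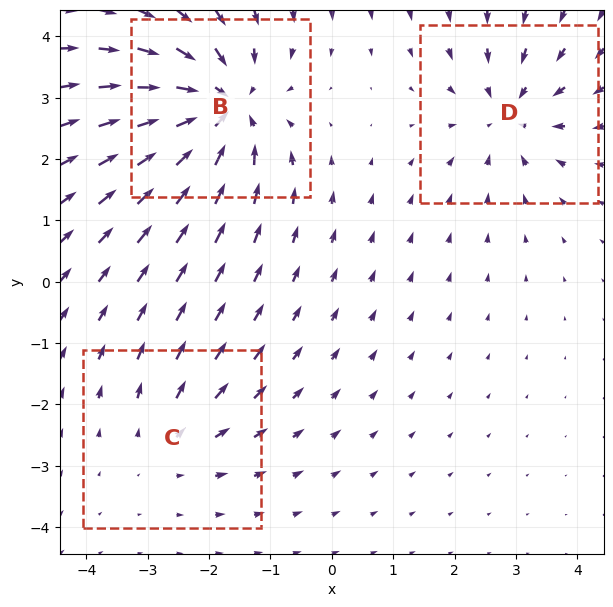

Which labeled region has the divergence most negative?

B

Divergence at each region's feature centre — B: about -5, C: about +2, D: about -3. Region B is most negative.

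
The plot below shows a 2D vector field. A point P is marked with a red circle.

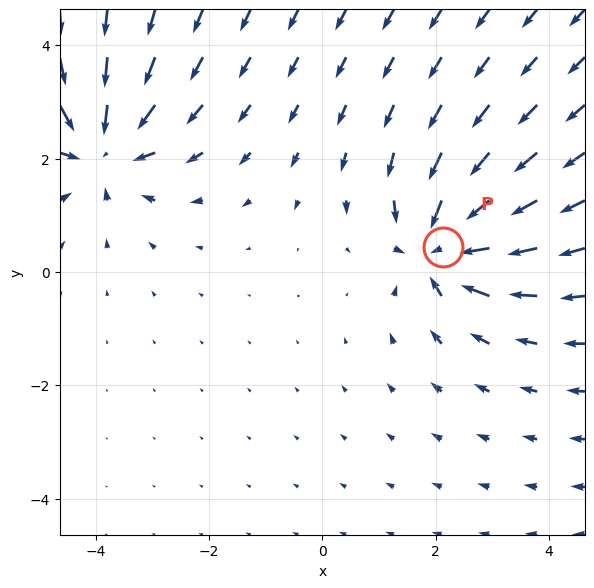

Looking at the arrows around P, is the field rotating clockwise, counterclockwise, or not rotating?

not rotating

Near P at (2.1, 0.4) the arrows show no circulation. The curl there is ≈0.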